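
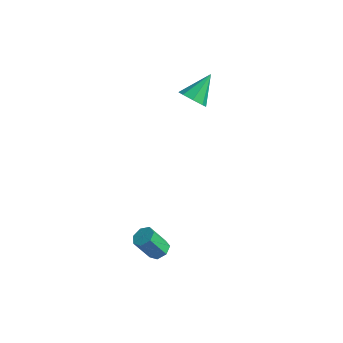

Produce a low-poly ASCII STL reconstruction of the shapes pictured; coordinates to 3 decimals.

solid 
facet normal 0.412 0.332 -0.849
outer loop
vertex 2.535 -2.115 -1.997
vertex 2.14 -2.395 -2.298
vertex 2.122 -1.861 -2.098
endloop
endfacet
facet normal 0.368 0.792 0.487
outer loop
vertex 2.535 -2.115 -1.997
vertex 2.122 -1.861 -2.098
vertex 1.976 -2.565 -0.842
endloop
endfacet
facet normal 0.368 0.792 0.487
outer loop
vertex 1.976 -2.565 -0.842
vertex 2.122 -1.861 -2.098
vertex 1.563 -2.311 -0.943
endloop
endfacet
facet normal -0.411 -0.330 0.850
outer loop
vertex 1.976 -2.565 -0.842
vertex 1.563 -2.311 -0.943
vertex 1.58 -2.845 -1.142
endloop
endfacet
facet normal 0.410 0.332 -0.849
outer loop
vertex 2.122 -1.861 -2.098
vertex 2.14 -2.395 -2.298
vertex 1.723 -2.01 -2.349
endloop
endfacet
facet normal -0.424 0.894 0.143
outer loop
vertex 2.122 -1.861 -2.098
vertex 1.723 -2.01 -2.349
vertex 1.563 -2.311 -0.943
endloop
endfacet
facet normal -0.424 0.894 0.143
outer loop
vertex 1.563 -2.311 -0.943
vertex 1.723 -2.01 -2.349
vertex 1.164 -2.46 -1.194
endloop
endfacet
facet normal -0.411 -0.330 0.850
outer loop
vertex 1.563 -2.311 -0.943
vertex 1.164 -2.46 -1.194
vertex 1.58 -2.845 -1.142
endloop
endfacet
facet normal 0.411 0.332 -0.849
outer loop
vertex 1.723 -2.01 -2.349
vertex 2.14 -2.395 -2.298
vertex 1.637 -2.448 -2.562
endloop
endfacet
facet normal -0.895 0.325 -0.307
outer loop
vertex 1.723 -2.01 -2.349
vertex 1.637 -2.448 -2.562
vertex 1.164 -2.46 -1.194
endloop
endfacet
facet normal -0.895 0.324 -0.307
outer loop
vertex 1.164 -2.46 -1.194
vertex 1.637 -2.448 -2.562
vertex 1.078 -2.898 -1.406
endloop
endfacet
facet normal -0.412 -0.330 0.849
outer loop
vertex 1.164 -2.46 -1.194
vertex 1.078 -2.898 -1.406
vertex 1.58 -2.845 -1.142
endloop
endfacet
facet normal 0.411 0.330 -0.850
outer loop
vertex 1.637 -2.448 -2.562
vertex 2.14 -2.395 -2.298
vertex 1.93 -2.847 -2.575
endloop
endfacet
facet normal -0.693 -0.492 -0.527
outer loop
vertex 1.637 -2.448 -2.562
vertex 1.93 -2.847 -2.575
vertex 1.078 -2.898 -1.406
endloop
endfacet
facet normal -0.694 -0.491 -0.527
outer loop
vertex 1.078 -2.898 -1.406
vertex 1.93 -2.847 -2.575
vertex 1.371 -3.297 -1.42
endloop
endfacet
facet normal -0.411 -0.332 0.849
outer loop
vertex 1.078 -2.898 -1.406
vertex 1.371 -3.297 -1.42
vertex 1.58 -2.845 -1.142
endloop
endfacet
facet normal 0.410 0.330 -0.850
outer loop
vertex 1.93 -2.847 -2.575
vertex 2.14 -2.395 -2.298
vertex 2.381 -2.905 -2.38
endloop
endfacet
facet normal 0.031 -0.936 -0.350
outer loop
vertex 1.93 -2.847 -2.575
vertex 2.381 -2.905 -2.38
vertex 1.371 -3.297 -1.42
endloop
endfacet
facet normal 0.031 -0.936 -0.349
outer loop
vertex 1.371 -3.297 -1.42
vertex 2.381 -2.905 -2.38
vertex 1.822 -3.355 -1.224
endloop
endfacet
facet normal -0.412 -0.332 0.849
outer loop
vertex 1.371 -3.297 -1.42
vertex 1.822 -3.355 -1.224
vertex 1.58 -2.845 -1.142
endloop
endfacet
facet normal 0.412 0.331 -0.849
outer loop
vertex 2.381 -2.905 -2.38
vertex 2.14 -2.395 -2.298
vertex 2.65 -2.579 -2.122
endloop
endfacet
facet normal 0.732 -0.676 0.091
outer loop
vertex 2.381 -2.905 -2.38
vertex 2.65 -2.579 -2.122
vertex 1.822 -3.355 -1.224
endloop
endfacet
facet normal 0.732 -0.675 0.091
outer loop
vertex 1.822 -3.355 -1.224
vertex 2.65 -2.579 -2.122
vertex 2.091 -3.029 -0.967
endloop
endfacet
facet normal -0.410 -0.331 0.850
outer loop
vertex 1.822 -3.355 -1.224
vertex 2.091 -3.029 -0.967
vertex 1.58 -2.845 -1.142
endloop
endfacet
facet normal 0.412 0.331 -0.849
outer loop
vertex 2.65 -2.579 -2.122
vertex 2.14 -2.395 -2.298
vertex 2.535 -2.115 -1.997
endloop
endfacet
facet normal 0.881 0.094 0.463
outer loop
vertex 2.65 -2.579 -2.122
vertex 2.535 -2.115 -1.997
vertex 2.091 -3.029 -0.967
endloop
endfacet
facet normal 0.881 0.094 0.463
outer loop
vertex 2.091 -3.029 -0.967
vertex 2.535 -2.115 -1.997
vertex 1.976 -2.565 -0.842
endloop
endfacet
facet normal -0.410 -0.331 0.850
outer loop
vertex 2.091 -3.029 -0.967
vertex 1.976 -2.565 -0.842
vertex 1.58 -2.845 -1.142
endloop
endfacet
facet normal -0.112 -0.782 -0.613
outer loop
vertex 0.64 2.531 3.958
vertex 0.319 2.971 3.456
vertex 1.014 2.759 3.599
endloop
endfacet
facet normal 0.727 -0.133 0.673
outer loop
vertex 0.64 2.531 3.958
vertex 1.014 2.759 3.599
vertex 0.501 4.229 4.444
endloop
endfacet
facet normal -0.112 -0.782 -0.613
outer loop
vertex 1.014 2.759 3.599
vertex 0.319 2.971 3.456
vertex 0.981 3.111 3.156
endloop
endfacet
facet normal 0.957 0.257 0.133
outer loop
vertex 1.014 2.759 3.599
vertex 0.981 3.111 3.156
vertex 0.501 4.229 4.444
endloop
endfacet
facet normal -0.113 -0.782 -0.613
outer loop
vertex 0.981 3.111 3.156
vertex 0.319 2.971 3.456
vertex 0.561 3.381 2.889
endloop
endfacet
facet normal 0.653 0.676 -0.343
outer loop
vertex 0.981 3.111 3.156
vertex 0.561 3.381 2.889
vertex 0.501 4.229 4.444
endloop
endfacet
facet normal -0.112 -0.782 -0.613
outer loop
vertex 0.561 3.381 2.889
vertex 0.319 2.971 3.456
vertex -0.001 3.41 2.955
endloop
endfacet
facet normal -0.011 0.878 -0.479
outer loop
vertex 0.561 3.381 2.889
vertex -0.001 3.41 2.955
vertex 0.501 4.229 4.444
endloop
endfacet
facet normal -0.112 -0.782 -0.613
outer loop
vertex -0.001 3.41 2.955
vertex 0.319 2.971 3.456
vertex -0.375 3.182 3.314
endloop
endfacet
facet normal -0.639 0.744 -0.194
outer loop
vertex -0.001 3.41 2.955
vertex -0.375 3.182 3.314
vertex 0.501 4.229 4.444
endloop
endfacet
facet normal -0.112 -0.782 -0.613
outer loop
vertex -0.375 3.182 3.314
vertex 0.319 2.971 3.456
vertex -0.342 2.831 3.756
endloop
endfacet
facet normal -0.869 0.354 0.346
outer loop
vertex -0.375 3.182 3.314
vertex -0.342 2.831 3.756
vertex 0.501 4.229 4.444
endloop
endfacet
facet normal -0.113 -0.782 -0.613
outer loop
vertex -0.342 2.831 3.756
vertex 0.319 2.971 3.456
vertex 0.078 2.561 4.023
endloop
endfacet
facet normal -0.565 -0.065 0.823
outer loop
vertex -0.342 2.831 3.756
vertex 0.078 2.561 4.023
vertex 0.501 4.229 4.444
endloop
endfacet
facet normal -0.113 -0.782 -0.613
outer loop
vertex 0.078 2.561 4.023
vertex 0.319 2.971 3.456
vertex 0.64 2.531 3.958
endloop
endfacet
facet normal 0.097 -0.267 0.959
outer loop
vertex 0.078 2.561 4.023
vertex 0.64 2.531 3.958
vertex 0.501 4.229 4.444
endloop
endfacet

endsolid


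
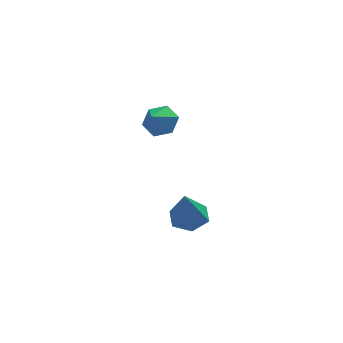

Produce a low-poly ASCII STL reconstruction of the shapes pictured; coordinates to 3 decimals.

solid 
facet normal 0.154 0.315 -0.937
outer loop
vertex 1.9 -1.972 -4.768
vertex 1.073 -1.448 -4.728
vertex 1.922 -1.045 -4.453
endloop
endfacet
facet normal 0.859 -0.183 0.478
outer loop
vertex 1.9 -1.972 -4.768
vertex 1.922 -1.045 -4.453
vertex 0.747 -2.112 -2.752
endloop
endfacet
facet normal 0.154 0.315 -0.936
outer loop
vertex 1.922 -1.045 -4.453
vertex 1.073 -1.448 -4.728
vertex 1.095 -0.52 -4.412
endloop
endfacet
facet normal 0.420 0.609 0.672
outer loop
vertex 1.922 -1.045 -4.453
vertex 1.095 -0.52 -4.412
vertex 0.747 -2.112 -2.752
endloop
endfacet
facet normal 0.155 0.315 -0.936
outer loop
vertex 1.095 -0.52 -4.412
vertex 1.073 -1.448 -4.728
vertex 0.246 -0.923 -4.688
endloop
endfacet
facet normal -0.498 0.676 0.544
outer loop
vertex 1.095 -0.52 -4.412
vertex 0.246 -0.923 -4.688
vertex 0.747 -2.112 -2.752
endloop
endfacet
facet normal 0.154 0.314 -0.937
outer loop
vertex 0.246 -0.923 -4.688
vertex 1.073 -1.448 -4.728
vertex 0.223 -1.851 -5.003
endloop
endfacet
facet normal -0.974 -0.051 0.221
outer loop
vertex 0.246 -0.923 -4.688
vertex 0.223 -1.851 -5.003
vertex 0.747 -2.112 -2.752
endloop
endfacet
facet normal 0.153 0.315 -0.936
outer loop
vertex 0.223 -1.851 -5.003
vertex 1.073 -1.448 -4.728
vertex 1.05 -2.375 -5.044
endloop
endfacet
facet normal -0.534 -0.845 0.026
outer loop
vertex 0.223 -1.851 -5.003
vertex 1.05 -2.375 -5.044
vertex 0.747 -2.112 -2.752
endloop
endfacet
facet normal 0.155 0.315 -0.936
outer loop
vertex 1.05 -2.375 -5.044
vertex 1.073 -1.448 -4.728
vertex 1.9 -1.972 -4.768
endloop
endfacet
facet normal 0.382 -0.911 0.155
outer loop
vertex 1.05 -2.375 -5.044
vertex 1.9 -1.972 -4.768
vertex 0.747 -2.112 -2.752
endloop
endfacet
facet normal 0.450 0.571 -0.686
outer loop
vertex 0.196 -0.597 2.339
vertex -0.18 -1.078 1.692
vertex -0.598 -0.362 2.014
endloop
endfacet
facet normal -0.272 0.331 0.904
outer loop
vertex 0.196 -0.597 2.339
vertex -0.598 -0.362 2.014
vertex -0.7 -1.742 2.488
endloop
endfacet
facet normal 0.449 0.571 -0.687
outer loop
vertex -0.598 -0.362 2.014
vertex -0.18 -1.078 1.692
vertex -0.974 -0.844 1.367
endloop
endfacet
facet normal -0.904 0.197 0.379
outer loop
vertex -0.598 -0.362 2.014
vertex -0.974 -0.844 1.367
vertex -0.7 -1.742 2.488
endloop
endfacet
facet normal 0.449 0.571 -0.687
outer loop
vertex -0.974 -0.844 1.367
vertex -0.18 -1.078 1.692
vertex -0.556 -1.56 1.045
endloop
endfacet
facet normal -0.881 -0.450 -0.145
outer loop
vertex -0.974 -0.844 1.367
vertex -0.556 -1.56 1.045
vertex -0.7 -1.742 2.488
endloop
endfacet
facet normal 0.448 0.572 -0.687
outer loop
vertex -0.556 -1.56 1.045
vertex -0.18 -1.078 1.692
vertex 0.239 -1.794 1.369
endloop
endfacet
facet normal -0.225 -0.964 -0.144
outer loop
vertex -0.556 -1.56 1.045
vertex 0.239 -1.794 1.369
vertex -0.7 -1.742 2.488
endloop
endfacet
facet normal 0.449 0.572 -0.686
outer loop
vertex 0.239 -1.794 1.369
vertex -0.18 -1.078 1.692
vertex 0.615 -1.313 2.016
endloop
endfacet
facet normal 0.407 -0.830 0.380
outer loop
vertex 0.239 -1.794 1.369
vertex 0.615 -1.313 2.016
vertex -0.7 -1.742 2.488
endloop
endfacet
facet normal 0.449 0.572 -0.686
outer loop
vertex 0.615 -1.313 2.016
vertex -0.18 -1.078 1.692
vertex 0.196 -0.597 2.339
endloop
endfacet
facet normal 0.385 -0.183 0.905
outer loop
vertex 0.615 -1.313 2.016
vertex 0.196 -0.597 2.339
vertex -0.7 -1.742 2.488
endloop
endfacet

endsolid


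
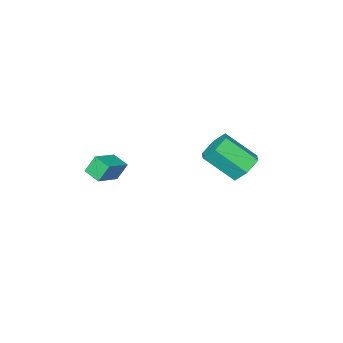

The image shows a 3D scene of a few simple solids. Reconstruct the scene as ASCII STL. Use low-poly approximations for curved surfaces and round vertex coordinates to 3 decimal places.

solid 
facet normal -0.892 -0.167 -0.421
outer loop
vertex 1.766 -3.328 3.123
vertex 1.715 -2.358 2.847
vertex 2.261 -3.573 2.172
endloop
endfacet
facet normal 0.051 -0.960 0.274
outer loop
vertex 3.705 -3.302 2.853
vertex 1.766 -3.328 3.123
vertex 2.261 -3.573 2.172
endloop
endfacet
facet normal -0.892 -0.167 -0.420
outer loop
vertex 2.261 -3.573 2.172
vertex 1.715 -2.358 2.847
vertex 2.209 -2.602 1.896
endloop
endfacet
facet normal 0.450 -0.222 -0.865
outer loop
vertex 2.209 -2.602 1.896
vertex 3.705 -3.302 2.853
vertex 2.261 -3.573 2.172
endloop
endfacet
facet normal -0.450 0.222 0.865
outer loop
vertex 1.766 -3.328 3.123
vertex 3.159 -2.087 3.528
vertex 1.715 -2.358 2.847
endloop
endfacet
facet normal 0.051 -0.961 0.273
outer loop
vertex 3.211 -3.058 3.804
vertex 1.766 -3.328 3.123
vertex 3.705 -3.302 2.853
endloop
endfacet
facet normal -0.449 0.222 0.865
outer loop
vertex 3.211 -3.058 3.804
vertex 3.159 -2.087 3.528
vertex 1.766 -3.328 3.123
endloop
endfacet
facet normal -0.051 0.961 -0.273
outer loop
vertex 1.715 -2.358 2.847
vertex 3.159 -2.087 3.528
vertex 2.209 -2.602 1.896
endloop
endfacet
facet normal 0.449 -0.223 -0.865
outer loop
vertex 3.654 -2.332 2.577
vertex 3.705 -3.302 2.853
vertex 2.209 -2.602 1.896
endloop
endfacet
facet normal -0.050 0.960 -0.274
outer loop
vertex 2.209 -2.602 1.896
vertex 3.159 -2.087 3.528
vertex 3.654 -2.332 2.577
endloop
endfacet
facet normal 0.892 0.167 0.421
outer loop
vertex 3.654 -2.332 2.577
vertex 3.211 -3.058 3.804
vertex 3.705 -3.302 2.853
endloop
endfacet
facet normal 0.892 0.167 0.421
outer loop
vertex 3.159 -2.087 3.528
vertex 3.211 -3.058 3.804
vertex 3.654 -2.332 2.577
endloop
endfacet
facet normal -0.410 0.650 -0.640
outer loop
vertex -2.883 0.56 0.944
vertex -3.776 0.449 1.403
vertex -3.133 1.162 1.716
endloop
endfacet
facet normal 0.878 0.471 -0.083
outer loop
vertex -2.883 0.56 0.944
vertex -3.133 1.162 1.716
vertex -1.991 -0.858 2.339
endloop
endfacet
facet normal 0.878 0.471 -0.083
outer loop
vertex -1.991 -0.858 2.339
vertex -3.133 1.162 1.716
vertex -2.241 -0.256 3.111
endloop
endfacet
facet normal 0.409 -0.651 0.640
outer loop
vertex -1.991 -0.858 2.339
vertex -2.241 -0.256 3.111
vertex -2.884 -0.969 2.797
endloop
endfacet
facet normal -0.409 0.650 -0.640
outer loop
vertex -3.133 1.162 1.716
vertex -3.776 0.449 1.403
vertex -4.026 1.051 2.174
endloop
endfacet
facet normal 0.225 0.752 0.620
outer loop
vertex -3.133 1.162 1.716
vertex -4.026 1.051 2.174
vertex -2.241 -0.256 3.111
endloop
endfacet
facet normal 0.225 0.752 0.620
outer loop
vertex -2.241 -0.256 3.111
vertex -4.026 1.051 2.174
vertex -3.134 -0.367 3.569
endloop
endfacet
facet normal 0.409 -0.651 0.640
outer loop
vertex -2.241 -0.256 3.111
vertex -3.134 -0.367 3.569
vertex -2.884 -0.969 2.797
endloop
endfacet
facet normal -0.409 0.650 -0.640
outer loop
vertex -4.026 1.051 2.174
vertex -3.776 0.449 1.403
vertex -4.669 0.338 1.861
endloop
endfacet
facet normal -0.653 0.281 0.703
outer loop
vertex -4.026 1.051 2.174
vertex -4.669 0.338 1.861
vertex -3.134 -0.367 3.569
endloop
endfacet
facet normal -0.653 0.281 0.703
outer loop
vertex -3.134 -0.367 3.569
vertex -4.669 0.338 1.861
vertex -3.777 -1.08 3.256
endloop
endfacet
facet normal 0.410 -0.650 0.640
outer loop
vertex -3.134 -0.367 3.569
vertex -3.777 -1.08 3.256
vertex -2.884 -0.969 2.797
endloop
endfacet
facet normal -0.409 0.651 -0.640
outer loop
vertex -4.669 0.338 1.861
vertex -3.776 0.449 1.403
vertex -4.419 -0.264 1.089
endloop
endfacet
facet normal -0.878 -0.471 0.083
outer loop
vertex -4.669 0.338 1.861
vertex -4.419 -0.264 1.089
vertex -3.777 -1.08 3.256
endloop
endfacet
facet normal -0.878 -0.471 0.083
outer loop
vertex -3.777 -1.08 3.256
vertex -4.419 -0.264 1.089
vertex -3.527 -1.682 2.484
endloop
endfacet
facet normal 0.410 -0.650 0.640
outer loop
vertex -3.777 -1.08 3.256
vertex -3.527 -1.682 2.484
vertex -2.884 -0.969 2.797
endloop
endfacet
facet normal -0.409 0.651 -0.640
outer loop
vertex -4.419 -0.264 1.089
vertex -3.776 0.449 1.403
vertex -3.526 -0.153 0.631
endloop
endfacet
facet normal -0.225 -0.752 -0.620
outer loop
vertex -4.419 -0.264 1.089
vertex -3.526 -0.153 0.631
vertex -3.527 -1.682 2.484
endloop
endfacet
facet normal -0.225 -0.752 -0.620
outer loop
vertex -3.527 -1.682 2.484
vertex -3.526 -0.153 0.631
vertex -2.634 -1.571 2.026
endloop
endfacet
facet normal 0.409 -0.650 0.640
outer loop
vertex -3.527 -1.682 2.484
vertex -2.634 -1.571 2.026
vertex -2.884 -0.969 2.797
endloop
endfacet
facet normal -0.410 0.650 -0.640
outer loop
vertex -3.526 -0.153 0.631
vertex -3.776 0.449 1.403
vertex -2.883 0.56 0.944
endloop
endfacet
facet normal 0.653 -0.281 -0.703
outer loop
vertex -3.526 -0.153 0.631
vertex -2.883 0.56 0.944
vertex -2.634 -1.571 2.026
endloop
endfacet
facet normal 0.653 -0.281 -0.703
outer loop
vertex -2.634 -1.571 2.026
vertex -2.883 0.56 0.944
vertex -1.991 -0.858 2.339
endloop
endfacet
facet normal 0.409 -0.650 0.640
outer loop
vertex -2.634 -1.571 2.026
vertex -1.991 -0.858 2.339
vertex -2.884 -0.969 2.797
endloop
endfacet

endsolid


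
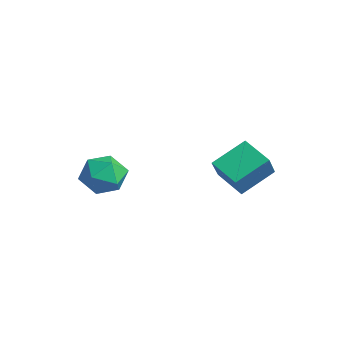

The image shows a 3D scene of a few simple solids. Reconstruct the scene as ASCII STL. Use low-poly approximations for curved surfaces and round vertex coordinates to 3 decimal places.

solid 
facet normal -0.464 0.435 -0.772
outer loop
vertex 2.216 3.333 -1.73
vertex 3.491 3.706 -2.287
vertex 2.271 1.849 -2.599
endloop
endfacet
facet normal -0.885 -0.259 0.387
outer loop
vertex 2.949 1.214 -1.473
vertex 2.216 3.333 -1.73
vertex 2.271 1.849 -2.599
endloop
endfacet
facet normal -0.465 0.435 -0.771
outer loop
vertex 2.271 1.849 -2.599
vertex 3.491 3.706 -2.287
vertex 3.545 2.222 -3.156
endloop
endfacet
facet normal 0.032 -0.862 -0.505
outer loop
vertex 3.545 2.222 -3.156
vertex 2.949 1.214 -1.473
vertex 2.271 1.849 -2.599
endloop
endfacet
facet normal -0.032 0.862 0.505
outer loop
vertex 2.216 3.333 -1.73
vertex 4.169 3.071 -1.161
vertex 3.491 3.706 -2.287
endloop
endfacet
facet normal -0.885 -0.259 0.387
outer loop
vertex 2.895 2.698 -0.604
vertex 2.216 3.333 -1.73
vertex 2.949 1.214 -1.473
endloop
endfacet
facet normal -0.032 0.862 0.505
outer loop
vertex 2.895 2.698 -0.604
vertex 4.169 3.071 -1.161
vertex 2.216 3.333 -1.73
endloop
endfacet
facet normal 0.885 0.259 -0.387
outer loop
vertex 3.491 3.706 -2.287
vertex 4.169 3.071 -1.161
vertex 3.545 2.222 -3.156
endloop
endfacet
facet normal 0.032 -0.862 -0.505
outer loop
vertex 4.224 1.587 -2.03
vertex 2.949 1.214 -1.473
vertex 3.545 2.222 -3.156
endloop
endfacet
facet normal 0.885 0.260 -0.387
outer loop
vertex 3.545 2.222 -3.156
vertex 4.169 3.071 -1.161
vertex 4.224 1.587 -2.03
endloop
endfacet
facet normal 0.464 -0.435 0.772
outer loop
vertex 4.224 1.587 -2.03
vertex 2.895 2.698 -0.604
vertex 2.949 1.214 -1.473
endloop
endfacet
facet normal 0.465 -0.435 0.772
outer loop
vertex 4.169 3.071 -1.161
vertex 2.895 2.698 -0.604
vertex 4.224 1.587 -2.03
endloop
endfacet
facet normal -0.135 0.064 0.989
outer loop
vertex -0.801 -1.387 -2.252
vertex -0.645 -2.444 -2.162
vertex 0.187 -1.771 -2.092
endloop
endfacet
facet normal 0.142 0.669 0.729
outer loop
vertex -0.801 -1.387 -2.252
vertex 0.187 -1.771 -2.092
vertex 0.029 -0.975 -2.792
endloop
endfacet
facet normal -0.305 0.923 0.235
outer loop
vertex -0.801 -1.387 -2.252
vertex 0.029 -0.975 -2.792
vertex -0.901 -1.155 -3.295
endloop
endfacet
facet normal -0.859 0.475 0.188
outer loop
vertex -0.801 -1.387 -2.252
vertex -0.901 -1.155 -3.295
vertex -1.318 -2.063 -2.905
endloop
endfacet
facet normal -0.754 -0.056 0.654
outer loop
vertex -0.801 -1.387 -2.252
vertex -1.318 -2.063 -2.905
vertex -0.645 -2.444 -2.162
endloop
endfacet
facet normal 0.758 0.509 0.408
outer loop
vertex 0.029 -0.975 -2.792
vertex 0.187 -1.771 -2.092
vertex 0.698 -1.777 -3.035
endloop
endfacet
facet normal 0.310 -0.469 0.827
outer loop
vertex 0.187 -1.771 -2.092
vertex -0.645 -2.444 -2.162
vertex 0.281 -2.685 -2.645
endloop
endfacet
facet normal -0.691 -0.663 0.286
outer loop
vertex -0.645 -2.444 -2.162
vertex -1.318 -2.063 -2.905
vertex -0.649 -2.865 -3.148
endloop
endfacet
facet normal -0.862 0.195 -0.468
outer loop
vertex -1.318 -2.063 -2.905
vertex -0.901 -1.155 -3.295
vertex -0.807 -2.069 -3.848
endloop
endfacet
facet normal 0.034 0.919 -0.393
outer loop
vertex -0.901 -1.155 -3.295
vertex 0.029 -0.975 -2.792
vertex 0.025 -1.396 -3.778
endloop
endfacet
facet normal 0.859 -0.475 -0.188
outer loop
vertex 0.181 -2.453 -3.688
vertex 0.698 -1.777 -3.035
vertex 0.281 -2.685 -2.645
endloop
endfacet
facet normal 0.305 -0.923 -0.235
outer loop
vertex 0.181 -2.453 -3.688
vertex 0.281 -2.685 -2.645
vertex -0.649 -2.865 -3.148
endloop
endfacet
facet normal -0.142 -0.669 -0.729
outer loop
vertex 0.181 -2.453 -3.688
vertex -0.649 -2.865 -3.148
vertex -0.807 -2.069 -3.848
endloop
endfacet
facet normal 0.135 -0.064 -0.989
outer loop
vertex 0.181 -2.453 -3.688
vertex -0.807 -2.069 -3.848
vertex 0.025 -1.396 -3.778
endloop
endfacet
facet normal 0.754 0.056 -0.654
outer loop
vertex 0.181 -2.453 -3.688
vertex 0.025 -1.396 -3.778
vertex 0.698 -1.777 -3.035
endloop
endfacet
facet normal 0.862 -0.195 0.468
outer loop
vertex 0.281 -2.685 -2.645
vertex 0.698 -1.777 -3.035
vertex 0.187 -1.771 -2.092
endloop
endfacet
facet normal -0.034 -0.919 0.393
outer loop
vertex -0.649 -2.865 -3.148
vertex 0.281 -2.685 -2.645
vertex -0.645 -2.444 -2.162
endloop
endfacet
facet normal -0.758 -0.509 -0.408
outer loop
vertex -0.807 -2.069 -3.848
vertex -0.649 -2.865 -3.148
vertex -1.318 -2.063 -2.905
endloop
endfacet
facet normal -0.310 0.469 -0.827
outer loop
vertex 0.025 -1.396 -3.778
vertex -0.807 -2.069 -3.848
vertex -0.901 -1.155 -3.295
endloop
endfacet
facet normal 0.691 0.663 -0.286
outer loop
vertex 0.698 -1.777 -3.035
vertex 0.025 -1.396 -3.778
vertex 0.029 -0.975 -2.792
endloop
endfacet

endsolid


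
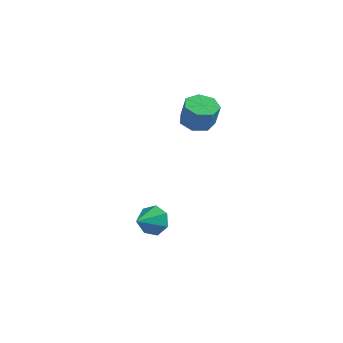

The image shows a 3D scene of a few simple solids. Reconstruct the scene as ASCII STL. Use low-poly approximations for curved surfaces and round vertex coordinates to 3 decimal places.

solid 
facet normal -0.310 0.160 -0.937
outer loop
vertex 0.128 2.856 2.178
vertex -0.828 3.193 2.552
vertex 0.062 3.774 2.357
endloop
endfacet
facet normal 0.948 0.125 -0.293
outer loop
vertex 0.128 2.856 2.178
vertex 0.062 3.774 2.357
vertex 0.643 2.59 3.733
endloop
endfacet
facet normal 0.948 0.125 -0.293
outer loop
vertex 0.643 2.59 3.733
vertex 0.062 3.774 2.357
vertex 0.577 3.508 3.912
endloop
endfacet
facet normal 0.311 -0.160 0.937
outer loop
vertex 0.643 2.59 3.733
vertex 0.577 3.508 3.912
vertex -0.312 2.927 4.108
endloop
endfacet
facet normal -0.310 0.161 -0.937
outer loop
vertex 0.062 3.774 2.357
vertex -0.828 3.193 2.552
vertex -0.674 4.254 2.683
endloop
endfacet
facet normal 0.536 0.844 -0.033
outer loop
vertex 0.062 3.774 2.357
vertex -0.674 4.254 2.683
vertex 0.577 3.508 3.912
endloop
endfacet
facet normal 0.536 0.844 -0.033
outer loop
vertex 0.577 3.508 3.912
vertex -0.674 4.254 2.683
vertex -0.159 3.988 4.238
endloop
endfacet
facet normal 0.311 -0.160 0.937
outer loop
vertex 0.577 3.508 3.912
vertex -0.159 3.988 4.238
vertex -0.312 2.927 4.108
endloop
endfacet
facet normal -0.311 0.161 -0.937
outer loop
vertex -0.674 4.254 2.683
vertex -0.828 3.193 2.552
vertex -1.526 3.935 2.911
endloop
endfacet
facet normal -0.280 0.927 0.251
outer loop
vertex -0.674 4.254 2.683
vertex -1.526 3.935 2.911
vertex -0.159 3.988 4.238
endloop
endfacet
facet normal -0.280 0.927 0.251
outer loop
vertex -0.159 3.988 4.238
vertex -1.526 3.935 2.911
vertex -1.01 3.669 4.466
endloop
endfacet
facet normal 0.311 -0.160 0.937
outer loop
vertex -0.159 3.988 4.238
vertex -1.01 3.669 4.466
vertex -0.312 2.927 4.108
endloop
endfacet
facet normal -0.311 0.161 -0.937
outer loop
vertex -1.526 3.935 2.911
vertex -0.828 3.193 2.552
vertex -1.852 3.058 2.869
endloop
endfacet
facet normal -0.884 0.312 0.347
outer loop
vertex -1.526 3.935 2.911
vertex -1.852 3.058 2.869
vertex -1.01 3.669 4.466
endloop
endfacet
facet normal -0.884 0.312 0.347
outer loop
vertex -1.01 3.669 4.466
vertex -1.852 3.058 2.869
vertex -1.336 2.792 4.424
endloop
endfacet
facet normal 0.310 -0.160 0.937
outer loop
vertex -1.01 3.669 4.466
vertex -1.336 2.792 4.424
vertex -0.312 2.927 4.108
endloop
endfacet
facet normal -0.311 0.161 -0.937
outer loop
vertex -1.852 3.058 2.869
vertex -0.828 3.193 2.552
vertex -1.407 2.282 2.588
endloop
endfacet
facet normal -0.823 -0.538 0.181
outer loop
vertex -1.852 3.058 2.869
vertex -1.407 2.282 2.588
vertex -1.336 2.792 4.424
endloop
endfacet
facet normal -0.823 -0.538 0.181
outer loop
vertex -1.336 2.792 4.424
vertex -1.407 2.282 2.588
vertex -0.891 2.016 4.144
endloop
endfacet
facet normal 0.310 -0.160 0.937
outer loop
vertex -1.336 2.792 4.424
vertex -0.891 2.016 4.144
vertex -0.312 2.927 4.108
endloop
endfacet
facet normal -0.310 0.160 -0.937
outer loop
vertex -1.407 2.282 2.588
vertex -0.828 3.193 2.552
vertex -0.526 2.192 2.281
endloop
endfacet
facet normal -0.142 -0.982 -0.121
outer loop
vertex -1.407 2.282 2.588
vertex -0.526 2.192 2.281
vertex -0.891 2.016 4.144
endloop
endfacet
facet normal -0.143 -0.982 -0.121
outer loop
vertex -0.891 2.016 4.144
vertex -0.526 2.192 2.281
vertex -0.01 1.926 3.836
endloop
endfacet
facet normal 0.311 -0.161 0.937
outer loop
vertex -0.891 2.016 4.144
vertex -0.01 1.926 3.836
vertex -0.312 2.927 4.108
endloop
endfacet
facet normal -0.310 0.160 -0.937
outer loop
vertex -0.526 2.192 2.281
vertex -0.828 3.193 2.552
vertex 0.128 2.856 2.178
endloop
endfacet
facet normal 0.646 -0.688 -0.332
outer loop
vertex -0.526 2.192 2.281
vertex 0.128 2.856 2.178
vertex -0.01 1.926 3.836
endloop
endfacet
facet normal 0.646 -0.687 -0.332
outer loop
vertex -0.01 1.926 3.836
vertex 0.128 2.856 2.178
vertex 0.643 2.59 3.733
endloop
endfacet
facet normal 0.311 -0.161 0.937
outer loop
vertex -0.01 1.926 3.836
vertex 0.643 2.59 3.733
vertex -0.312 2.927 4.108
endloop
endfacet
facet normal 0.084 0.913 -0.400
outer loop
vertex -0.86 -0.915 -5.038
vertex -1.429 -0.494 -4.196
vertex -0.342 -0.634 -4.287
endloop
endfacet
facet normal 0.677 -0.708 -0.202
outer loop
vertex -0.86 -0.915 -5.038
vertex -0.342 -0.634 -4.287
vertex -1.571 -2.026 -3.524
endloop
endfacet
facet normal 0.084 0.912 -0.400
outer loop
vertex -0.342 -0.634 -4.287
vertex -1.429 -0.494 -4.196
vertex -0.642 -0.247 -3.468
endloop
endfacet
facet normal 0.771 -0.418 0.480
outer loop
vertex -0.342 -0.634 -4.287
vertex -0.642 -0.247 -3.468
vertex -1.571 -2.026 -3.524
endloop
endfacet
facet normal 0.085 0.912 -0.401
outer loop
vertex -0.642 -0.247 -3.468
vertex -1.429 -0.494 -4.196
vertex -1.535 -0.045 -3.197
endloop
endfacet
facet normal 0.253 -0.162 0.954
outer loop
vertex -0.642 -0.247 -3.468
vertex -1.535 -0.045 -3.197
vertex -1.571 -2.026 -3.524
endloop
endfacet
facet normal 0.085 0.912 -0.401
outer loop
vertex -1.535 -0.045 -3.197
vertex -1.429 -0.494 -4.196
vertex -2.348 -0.181 -3.679
endloop
endfacet
facet normal -0.489 -0.133 0.862
outer loop
vertex -1.535 -0.045 -3.197
vertex -2.348 -0.181 -3.679
vertex -1.571 -2.026 -3.524
endloop
endfacet
facet normal 0.085 0.912 -0.400
outer loop
vertex -2.348 -0.181 -3.679
vertex -1.429 -0.494 -4.196
vertex -2.469 -0.552 -4.55
endloop
endfacet
facet normal -0.894 -0.353 0.275
outer loop
vertex -2.348 -0.181 -3.679
vertex -2.469 -0.552 -4.55
vertex -1.571 -2.026 -3.524
endloop
endfacet
facet normal 0.085 0.913 -0.400
outer loop
vertex -2.469 -0.552 -4.55
vertex -1.429 -0.494 -4.196
vertex -1.807 -0.879 -5.155
endloop
endfacet
facet normal -0.659 -0.657 -0.366
outer loop
vertex -2.469 -0.552 -4.55
vertex -1.807 -0.879 -5.155
vertex -1.571 -2.026 -3.524
endloop
endfacet
facet normal 0.084 0.913 -0.400
outer loop
vertex -1.807 -0.879 -5.155
vertex -1.429 -0.494 -4.196
vertex -0.86 -0.915 -5.038
endloop
endfacet
facet normal 0.041 -0.815 -0.579
outer loop
vertex -1.807 -0.879 -5.155
vertex -0.86 -0.915 -5.038
vertex -1.571 -2.026 -3.524
endloop
endfacet

endsolid


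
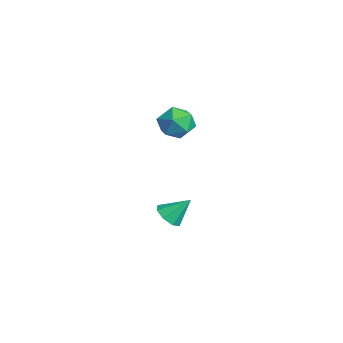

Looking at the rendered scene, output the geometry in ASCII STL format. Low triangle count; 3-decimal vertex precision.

solid 
facet normal -0.948 0.318 0.004
outer loop
vertex -3.043 2.887 2.609
vertex -3.273 2.192 3.435
vertex -2.928 3.217 3.657
endloop
endfacet
facet normal -0.507 0.837 -0.208
outer loop
vertex -3.043 2.887 2.609
vertex -2.928 3.217 3.657
vertex -2.167 3.491 2.905
endloop
endfacet
facet normal -0.153 0.604 -0.782
outer loop
vertex -3.043 2.887 2.609
vertex -2.167 3.491 2.905
vertex -2.042 2.635 2.219
endloop
endfacet
facet normal -0.375 -0.059 -0.925
outer loop
vertex -3.043 2.887 2.609
vertex -2.042 2.635 2.219
vertex -2.725 1.832 2.547
endloop
endfacet
facet normal -0.867 -0.235 -0.439
outer loop
vertex -3.043 2.887 2.609
vertex -2.725 1.832 2.547
vertex -3.273 2.192 3.435
endloop
endfacet
facet normal -0.032 0.949 0.314
outer loop
vertex -2.167 3.491 2.905
vertex -2.928 3.217 3.657
vertex -1.855 3.168 3.913
endloop
endfacet
facet normal -0.746 0.109 0.657
outer loop
vertex -2.928 3.217 3.657
vertex -3.273 2.192 3.435
vertex -2.538 2.365 4.241
endloop
endfacet
facet normal -0.615 -0.786 -0.061
outer loop
vertex -3.273 2.192 3.435
vertex -2.725 1.832 2.547
vertex -2.413 1.509 3.555
endloop
endfacet
facet normal 0.179 -0.499 -0.848
outer loop
vertex -2.725 1.832 2.547
vertex -2.042 2.635 2.219
vertex -1.652 1.783 2.803
endloop
endfacet
facet normal 0.541 0.573 -0.616
outer loop
vertex -2.042 2.635 2.219
vertex -2.167 3.491 2.905
vertex -1.307 2.808 3.025
endloop
endfacet
facet normal 0.375 0.059 0.925
outer loop
vertex -1.537 2.113 3.851
vertex -1.855 3.168 3.913
vertex -2.538 2.365 4.241
endloop
endfacet
facet normal 0.153 -0.604 0.782
outer loop
vertex -1.537 2.113 3.851
vertex -2.538 2.365 4.241
vertex -2.413 1.509 3.555
endloop
endfacet
facet normal 0.507 -0.837 0.208
outer loop
vertex -1.537 2.113 3.851
vertex -2.413 1.509 3.555
vertex -1.652 1.783 2.803
endloop
endfacet
facet normal 0.948 -0.318 -0.004
outer loop
vertex -1.537 2.113 3.851
vertex -1.652 1.783 2.803
vertex -1.307 2.808 3.025
endloop
endfacet
facet normal 0.867 0.235 0.439
outer loop
vertex -1.537 2.113 3.851
vertex -1.307 2.808 3.025
vertex -1.855 3.168 3.913
endloop
endfacet
facet normal -0.179 0.499 0.848
outer loop
vertex -2.538 2.365 4.241
vertex -1.855 3.168 3.913
vertex -2.928 3.217 3.657
endloop
endfacet
facet normal -0.541 -0.573 0.616
outer loop
vertex -2.413 1.509 3.555
vertex -2.538 2.365 4.241
vertex -3.273 2.192 3.435
endloop
endfacet
facet normal 0.032 -0.949 -0.314
outer loop
vertex -1.652 1.783 2.803
vertex -2.413 1.509 3.555
vertex -2.725 1.832 2.547
endloop
endfacet
facet normal 0.746 -0.109 -0.657
outer loop
vertex -1.307 2.808 3.025
vertex -1.652 1.783 2.803
vertex -2.042 2.635 2.219
endloop
endfacet
facet normal 0.615 0.786 0.061
outer loop
vertex -1.855 3.168 3.913
vertex -1.307 2.808 3.025
vertex -2.167 3.491 2.905
endloop
endfacet
facet normal -0.171 -0.679 -0.714
outer loop
vertex -1.648 2.119 -3.802
vertex -2.498 2.141 -3.619
vertex -1.974 2.577 -4.159
endloop
endfacet
facet normal 0.842 0.533 -0.085
outer loop
vertex -1.648 2.119 -3.802
vertex -1.974 2.577 -4.159
vertex -2.222 3.239 -2.461
endloop
endfacet
facet normal -0.171 -0.679 -0.714
outer loop
vertex -1.974 2.577 -4.159
vertex -2.498 2.141 -3.619
vertex -2.607 2.779 -4.199
endloop
endfacet
facet normal 0.307 0.901 -0.306
outer loop
vertex -1.974 2.577 -4.159
vertex -2.607 2.779 -4.199
vertex -2.222 3.239 -2.461
endloop
endfacet
facet normal -0.170 -0.679 -0.715
outer loop
vertex -2.607 2.779 -4.199
vertex -2.498 2.141 -3.619
vertex -3.177 2.607 -3.9
endloop
endfacet
facet normal -0.362 0.918 -0.163
outer loop
vertex -2.607 2.779 -4.199
vertex -3.177 2.607 -3.9
vertex -2.222 3.239 -2.461
endloop
endfacet
facet normal -0.170 -0.679 -0.714
outer loop
vertex -3.177 2.607 -3.9
vertex -2.498 2.141 -3.619
vertex -3.349 2.162 -3.436
endloop
endfacet
facet normal -0.776 0.574 0.263
outer loop
vertex -3.177 2.607 -3.9
vertex -3.349 2.162 -3.436
vertex -2.222 3.239 -2.461
endloop
endfacet
facet normal -0.170 -0.678 -0.715
outer loop
vertex -3.349 2.162 -3.436
vertex -2.498 2.141 -3.619
vertex -3.023 1.704 -3.079
endloop
endfacet
facet normal -0.690 0.070 0.720
outer loop
vertex -3.349 2.162 -3.436
vertex -3.023 1.704 -3.079
vertex -2.222 3.239 -2.461
endloop
endfacet
facet normal -0.170 -0.679 -0.715
outer loop
vertex -3.023 1.704 -3.079
vertex -2.498 2.141 -3.619
vertex -2.389 1.502 -3.038
endloop
endfacet
facet normal -0.156 -0.298 0.942
outer loop
vertex -3.023 1.704 -3.079
vertex -2.389 1.502 -3.038
vertex -2.222 3.239 -2.461
endloop
endfacet
facet normal -0.171 -0.679 -0.714
outer loop
vertex -2.389 1.502 -3.038
vertex -2.498 2.141 -3.619
vertex -1.82 1.674 -3.338
endloop
endfacet
facet normal 0.515 -0.314 0.797
outer loop
vertex -2.389 1.502 -3.038
vertex -1.82 1.674 -3.338
vertex -2.222 3.239 -2.461
endloop
endfacet
facet normal -0.171 -0.679 -0.714
outer loop
vertex -1.82 1.674 -3.338
vertex -2.498 2.141 -3.619
vertex -1.648 2.119 -3.802
endloop
endfacet
facet normal 0.928 0.030 0.372
outer loop
vertex -1.82 1.674 -3.338
vertex -1.648 2.119 -3.802
vertex -2.222 3.239 -2.461
endloop
endfacet

endsolid


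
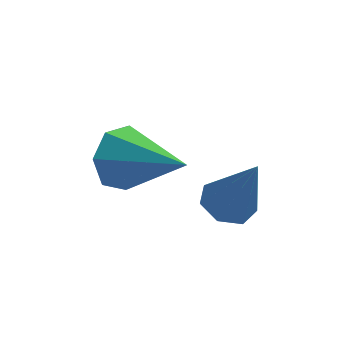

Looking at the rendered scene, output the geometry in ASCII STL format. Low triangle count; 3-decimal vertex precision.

solid 
facet normal -0.358 0.197 -0.913
outer loop
vertex -0.956 -1.606 -0.879
vertex -1.627 -1.615 -0.618
vertex -1.175 -1.058 -0.675
endloop
endfacet
facet normal 0.935 0.349 0.066
outer loop
vertex -0.956 -1.606 -0.879
vertex -1.175 -1.058 -0.675
vertex -0.953 -1.985 1.098
endloop
endfacet
facet normal -0.358 0.197 -0.913
outer loop
vertex -1.175 -1.058 -0.675
vertex -1.627 -1.615 -0.618
vertex -1.734 -0.929 -0.428
endloop
endfacet
facet normal 0.368 0.842 0.394
outer loop
vertex -1.175 -1.058 -0.675
vertex -1.734 -0.929 -0.428
vertex -0.953 -1.985 1.098
endloop
endfacet
facet normal -0.360 0.197 -0.912
outer loop
vertex -1.734 -0.929 -0.428
vertex -1.627 -1.615 -0.618
vertex -2.212 -1.316 -0.323
endloop
endfacet
facet normal -0.387 0.654 0.650
outer loop
vertex -1.734 -0.929 -0.428
vertex -2.212 -1.316 -0.323
vertex -0.953 -1.985 1.098
endloop
endfacet
facet normal -0.359 0.198 -0.912
outer loop
vertex -2.212 -1.316 -0.323
vertex -1.627 -1.615 -0.618
vertex -2.25 -1.929 -0.441
endloop
endfacet
facet normal -0.764 -0.076 0.641
outer loop
vertex -2.212 -1.316 -0.323
vertex -2.25 -1.929 -0.441
vertex -0.953 -1.985 1.098
endloop
endfacet
facet normal -0.358 0.196 -0.913
outer loop
vertex -2.25 -1.929 -0.441
vertex -1.627 -1.615 -0.618
vertex -1.819 -2.305 -0.691
endloop
endfacet
facet normal -0.477 -0.795 0.373
outer loop
vertex -2.25 -1.929 -0.441
vertex -1.819 -2.305 -0.691
vertex -0.953 -1.985 1.098
endloop
endfacet
facet normal -0.360 0.197 -0.912
outer loop
vertex -1.819 -2.305 -0.691
vertex -1.627 -1.615 -0.618
vertex -1.243 -2.161 -0.887
endloop
endfacet
facet normal 0.258 -0.965 0.048
outer loop
vertex -1.819 -2.305 -0.691
vertex -1.243 -2.161 -0.887
vertex -0.953 -1.985 1.098
endloop
endfacet
facet normal -0.358 0.198 -0.913
outer loop
vertex -1.243 -2.161 -0.887
vertex -1.627 -1.615 -0.618
vertex -0.956 -1.606 -0.879
endloop
endfacet
facet normal 0.885 -0.457 -0.089
outer loop
vertex -1.243 -2.161 -0.887
vertex -0.956 -1.606 -0.879
vertex -0.953 -1.985 1.098
endloop
endfacet
facet normal -0.779 0.494 -0.387
outer loop
vertex -3.72 -0.069 -1.052
vertex -4.26 -0.364 -0.341
vertex -3.738 0.416 -0.397
endloop
endfacet
facet normal 0.870 0.407 -0.278
outer loop
vertex -3.72 -0.069 -1.052
vertex -3.738 0.416 -0.397
vertex -2.6 -1.416 0.481
endloop
endfacet
facet normal -0.779 0.494 -0.386
outer loop
vertex -3.738 0.416 -0.397
vertex -4.26 -0.364 -0.341
vertex -4.148 0.314 0.301
endloop
endfacet
facet normal 0.636 0.617 0.464
outer loop
vertex -3.738 0.416 -0.397
vertex -4.148 0.314 0.301
vertex -2.6 -1.416 0.481
endloop
endfacet
facet normal -0.779 0.494 -0.386
outer loop
vertex -4.148 0.314 0.301
vertex -4.26 -0.364 -0.341
vertex -4.643 -0.299 0.515
endloop
endfacet
facet normal 0.139 0.225 0.965
outer loop
vertex -4.148 0.314 0.301
vertex -4.643 -0.299 0.515
vertex -2.6 -1.416 0.481
endloop
endfacet
facet normal -0.779 0.494 -0.386
outer loop
vertex -4.643 -0.299 0.515
vertex -4.26 -0.364 -0.341
vertex -4.849 -0.96 0.084
endloop
endfacet
facet normal -0.245 -0.475 0.845
outer loop
vertex -4.643 -0.299 0.515
vertex -4.849 -0.96 0.084
vertex -2.6 -1.416 0.481
endloop
endfacet
facet normal -0.779 0.494 -0.387
outer loop
vertex -4.849 -0.96 0.084
vertex -4.26 -0.364 -0.341
vertex -4.611 -1.173 -0.667
endloop
endfacet
facet normal -0.228 -0.953 0.198
outer loop
vertex -4.849 -0.96 0.084
vertex -4.611 -1.173 -0.667
vertex -2.6 -1.416 0.481
endloop
endfacet
facet normal -0.779 0.494 -0.386
outer loop
vertex -4.611 -1.173 -0.667
vertex -4.26 -0.364 -0.341
vertex -4.109 -0.776 -1.173
endloop
endfacet
facet normal 0.178 -0.852 -0.492
outer loop
vertex -4.611 -1.173 -0.667
vertex -4.109 -0.776 -1.173
vertex -2.6 -1.416 0.481
endloop
endfacet
facet normal -0.779 0.495 -0.386
outer loop
vertex -4.109 -0.776 -1.173
vertex -4.26 -0.364 -0.341
vertex -3.72 -0.069 -1.052
endloop
endfacet
facet normal 0.667 -0.246 -0.704
outer loop
vertex -4.109 -0.776 -1.173
vertex -3.72 -0.069 -1.052
vertex -2.6 -1.416 0.481
endloop
endfacet

endsolid


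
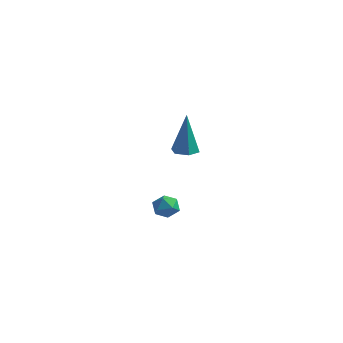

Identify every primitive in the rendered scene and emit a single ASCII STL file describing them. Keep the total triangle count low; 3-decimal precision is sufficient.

solid 
facet normal -0.008 -0.032 -0.999
outer loop
vertex -1.19 -2.569 1.17
vertex -1.769 -2.762 1.181
vertex -1.647 -2.165 1.161
endloop
endfacet
facet normal 0.644 0.733 0.220
outer loop
vertex -1.19 -2.569 1.17
vertex -1.647 -2.165 1.161
vertex -1.751 -2.698 3.239
endloop
endfacet
facet normal -0.008 -0.032 -0.999
outer loop
vertex -1.647 -2.165 1.161
vertex -1.769 -2.762 1.181
vertex -2.226 -2.358 1.172
endloop
endfacet
facet normal -0.305 0.926 0.222
outer loop
vertex -1.647 -2.165 1.161
vertex -2.226 -2.358 1.172
vertex -1.751 -2.698 3.239
endloop
endfacet
facet normal -0.008 -0.032 -0.999
outer loop
vertex -2.226 -2.358 1.172
vertex -1.769 -2.762 1.181
vertex -2.347 -2.956 1.192
endloop
endfacet
facet normal -0.947 0.200 0.251
outer loop
vertex -2.226 -2.358 1.172
vertex -2.347 -2.956 1.192
vertex -1.751 -2.698 3.239
endloop
endfacet
facet normal -0.009 -0.030 -1.000
outer loop
vertex -2.347 -2.956 1.192
vertex -1.769 -2.762 1.181
vertex -1.89 -3.36 1.2
endloop
endfacet
facet normal -0.639 -0.718 0.277
outer loop
vertex -2.347 -2.956 1.192
vertex -1.89 -3.36 1.2
vertex -1.751 -2.698 3.239
endloop
endfacet
facet normal -0.009 -0.030 -1.000
outer loop
vertex -1.89 -3.36 1.2
vertex -1.769 -2.762 1.181
vertex -1.312 -3.166 1.189
endloop
endfacet
facet normal 0.311 -0.910 0.274
outer loop
vertex -1.89 -3.36 1.2
vertex -1.312 -3.166 1.189
vertex -1.751 -2.698 3.239
endloop
endfacet
facet normal -0.009 -0.030 -1.000
outer loop
vertex -1.312 -3.166 1.189
vertex -1.769 -2.762 1.181
vertex -1.19 -2.569 1.17
endloop
endfacet
facet normal 0.951 -0.187 0.246
outer loop
vertex -1.312 -3.166 1.189
vertex -1.19 -2.569 1.17
vertex -1.751 -2.698 3.239
endloop
endfacet
facet normal 0.023 0.263 0.964
outer loop
vertex -4.025 -1.118 -2.843
vertex -3.688 -1.682 -2.697
vertex -3.352 -1.121 -2.858
endloop
endfacet
facet normal 0.016 0.838 0.545
outer loop
vertex -4.025 -1.118 -2.843
vertex -3.352 -1.121 -2.858
vertex -3.698 -0.802 -3.339
endloop
endfacet
facet normal -0.571 0.809 0.139
outer loop
vertex -4.025 -1.118 -2.843
vertex -3.698 -0.802 -3.339
vertex -4.247 -1.166 -3.476
endloop
endfacet
facet normal -0.927 0.215 0.309
outer loop
vertex -4.025 -1.118 -2.843
vertex -4.247 -1.166 -3.476
vertex -4.241 -1.709 -3.08
endloop
endfacet
facet normal -0.561 -0.123 0.819
outer loop
vertex -4.025 -1.118 -2.843
vertex -4.241 -1.709 -3.08
vertex -3.688 -1.682 -2.697
endloop
endfacet
facet normal 0.584 0.804 0.113
outer loop
vertex -3.698 -0.802 -3.339
vertex -3.352 -1.121 -2.858
vertex -3.159 -1.171 -3.5
endloop
endfacet
facet normal 0.595 -0.129 0.793
outer loop
vertex -3.352 -1.121 -2.858
vertex -3.688 -1.682 -2.697
vertex -3.153 -1.714 -3.104
endloop
endfacet
facet normal -0.349 -0.753 0.557
outer loop
vertex -3.688 -1.682 -2.697
vertex -4.241 -1.709 -3.08
vertex -3.702 -2.078 -3.241
endloop
endfacet
facet normal -0.942 -0.205 -0.267
outer loop
vertex -4.241 -1.709 -3.08
vertex -4.247 -1.166 -3.476
vertex -4.048 -1.759 -3.722
endloop
endfacet
facet normal -0.367 0.757 -0.541
outer loop
vertex -4.247 -1.166 -3.476
vertex -3.698 -0.802 -3.339
vertex -3.712 -1.198 -3.883
endloop
endfacet
facet normal 0.927 -0.215 -0.309
outer loop
vertex -3.375 -1.762 -3.737
vertex -3.159 -1.171 -3.5
vertex -3.153 -1.714 -3.104
endloop
endfacet
facet normal 0.571 -0.809 -0.139
outer loop
vertex -3.375 -1.762 -3.737
vertex -3.153 -1.714 -3.104
vertex -3.702 -2.078 -3.241
endloop
endfacet
facet normal -0.016 -0.838 -0.545
outer loop
vertex -3.375 -1.762 -3.737
vertex -3.702 -2.078 -3.241
vertex -4.048 -1.759 -3.722
endloop
endfacet
facet normal -0.023 -0.263 -0.964
outer loop
vertex -3.375 -1.762 -3.737
vertex -4.048 -1.759 -3.722
vertex -3.712 -1.198 -3.883
endloop
endfacet
facet normal 0.561 0.123 -0.819
outer loop
vertex -3.375 -1.762 -3.737
vertex -3.712 -1.198 -3.883
vertex -3.159 -1.171 -3.5
endloop
endfacet
facet normal 0.942 0.205 0.267
outer loop
vertex -3.153 -1.714 -3.104
vertex -3.159 -1.171 -3.5
vertex -3.352 -1.121 -2.858
endloop
endfacet
facet normal 0.367 -0.757 0.541
outer loop
vertex -3.702 -2.078 -3.241
vertex -3.153 -1.714 -3.104
vertex -3.688 -1.682 -2.697
endloop
endfacet
facet normal -0.584 -0.804 -0.113
outer loop
vertex -4.048 -1.759 -3.722
vertex -3.702 -2.078 -3.241
vertex -4.241 -1.709 -3.08
endloop
endfacet
facet normal -0.595 0.129 -0.793
outer loop
vertex -3.712 -1.198 -3.883
vertex -4.048 -1.759 -3.722
vertex -4.247 -1.166 -3.476
endloop
endfacet
facet normal 0.349 0.753 -0.557
outer loop
vertex -3.159 -1.171 -3.5
vertex -3.712 -1.198 -3.883
vertex -3.698 -0.802 -3.339
endloop
endfacet

endsolid


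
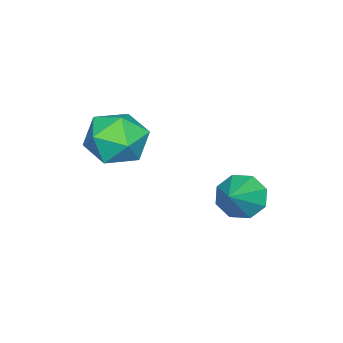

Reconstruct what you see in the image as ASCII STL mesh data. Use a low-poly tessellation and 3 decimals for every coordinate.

solid 
facet normal -0.494 0.801 -0.337
outer loop
vertex -0.866 0.525 1.021
vertex -1.917 -0.041 1.215
vertex -1.422 0.632 2.089
endloop
endfacet
facet normal 0.124 0.992 -0.035
outer loop
vertex -0.866 0.525 1.021
vertex -1.422 0.632 2.089
vertex -0.223 0.481 2.044
endloop
endfacet
facet normal 0.651 0.657 -0.381
outer loop
vertex -0.866 0.525 1.021
vertex -0.223 0.481 2.044
vertex 0.023 -0.285 1.142
endloop
endfacet
facet normal 0.359 0.260 -0.896
outer loop
vertex -0.866 0.525 1.021
vertex 0.023 -0.285 1.142
vertex -1.023 -0.608 0.629
endloop
endfacet
facet normal -0.349 0.349 -0.870
outer loop
vertex -0.866 0.525 1.021
vertex -1.023 -0.608 0.629
vertex -1.917 -0.041 1.215
endloop
endfacet
facet normal 0.120 0.760 0.639
outer loop
vertex -0.223 0.481 2.044
vertex -1.422 0.632 2.089
vertex -0.877 -0.112 2.871
endloop
endfacet
facet normal -0.880 0.451 0.151
outer loop
vertex -1.422 0.632 2.089
vertex -1.917 -0.041 1.215
vertex -1.923 -0.435 2.358
endloop
endfacet
facet normal -0.644 -0.281 -0.711
outer loop
vertex -1.917 -0.041 1.215
vertex -1.023 -0.608 0.629
vertex -1.677 -1.201 1.456
endloop
endfacet
facet normal 0.501 -0.425 -0.754
outer loop
vertex -1.023 -0.608 0.629
vertex 0.023 -0.285 1.142
vertex -0.478 -1.352 1.411
endloop
endfacet
facet normal 0.973 0.218 0.080
outer loop
vertex 0.023 -0.285 1.142
vertex -0.223 0.481 2.044
vertex 0.017 -0.679 2.285
endloop
endfacet
facet normal -0.359 -0.260 0.896
outer loop
vertex -1.034 -1.245 2.479
vertex -0.877 -0.112 2.871
vertex -1.923 -0.435 2.358
endloop
endfacet
facet normal -0.651 -0.657 0.381
outer loop
vertex -1.034 -1.245 2.479
vertex -1.923 -0.435 2.358
vertex -1.677 -1.201 1.456
endloop
endfacet
facet normal -0.124 -0.992 0.035
outer loop
vertex -1.034 -1.245 2.479
vertex -1.677 -1.201 1.456
vertex -0.478 -1.352 1.411
endloop
endfacet
facet normal 0.494 -0.801 0.337
outer loop
vertex -1.034 -1.245 2.479
vertex -0.478 -1.352 1.411
vertex 0.017 -0.679 2.285
endloop
endfacet
facet normal 0.349 -0.349 0.870
outer loop
vertex -1.034 -1.245 2.479
vertex 0.017 -0.679 2.285
vertex -0.877 -0.112 2.871
endloop
endfacet
facet normal -0.501 0.425 0.754
outer loop
vertex -1.923 -0.435 2.358
vertex -0.877 -0.112 2.871
vertex -1.422 0.632 2.089
endloop
endfacet
facet normal -0.973 -0.218 -0.080
outer loop
vertex -1.677 -1.201 1.456
vertex -1.923 -0.435 2.358
vertex -1.917 -0.041 1.215
endloop
endfacet
facet normal -0.120 -0.760 -0.639
outer loop
vertex -0.478 -1.352 1.411
vertex -1.677 -1.201 1.456
vertex -1.023 -0.608 0.629
endloop
endfacet
facet normal 0.880 -0.451 -0.151
outer loop
vertex 0.017 -0.679 2.285
vertex -0.478 -1.352 1.411
vertex 0.023 -0.285 1.142
endloop
endfacet
facet normal 0.644 0.281 0.711
outer loop
vertex -0.877 -0.112 2.871
vertex 0.017 -0.679 2.285
vertex -0.223 0.481 2.044
endloop
endfacet
facet normal -0.829 -0.112 -0.549
outer loop
vertex -3.33 2.646 -2.689
vertex -3.862 2.824 -1.922
vertex -3.478 3.354 -2.61
endloop
endfacet
facet normal 0.842 0.230 -0.489
outer loop
vertex -3.33 2.646 -2.689
vertex -3.478 3.354 -2.61
vertex -2.438 3.016 -0.978
endloop
endfacet
facet normal -0.829 -0.112 -0.549
outer loop
vertex -3.478 3.354 -2.61
vertex -3.862 2.824 -1.922
vertex -3.85 3.751 -2.129
endloop
endfacet
facet normal 0.578 0.790 -0.205
outer loop
vertex -3.478 3.354 -2.61
vertex -3.85 3.751 -2.129
vertex -2.438 3.016 -0.978
endloop
endfacet
facet normal -0.828 -0.112 -0.549
outer loop
vertex -3.85 3.751 -2.129
vertex -3.862 2.824 -1.922
vertex -4.23 3.605 -1.526
endloop
endfacet
facet normal 0.196 0.918 0.346
outer loop
vertex -3.85 3.751 -2.129
vertex -4.23 3.605 -1.526
vertex -2.438 3.016 -0.978
endloop
endfacet
facet normal -0.828 -0.111 -0.550
outer loop
vertex -4.23 3.605 -1.526
vertex -3.862 2.824 -1.922
vertex -4.395 3.001 -1.156
endloop
endfacet
facet normal -0.081 0.537 0.840
outer loop
vertex -4.23 3.605 -1.526
vertex -4.395 3.001 -1.156
vertex -2.438 3.016 -0.978
endloop
endfacet
facet normal -0.828 -0.113 -0.550
outer loop
vertex -4.395 3.001 -1.156
vertex -3.862 2.824 -1.922
vertex -4.247 2.294 -1.234
endloop
endfacet
facet normal -0.089 -0.128 0.988
outer loop
vertex -4.395 3.001 -1.156
vertex -4.247 2.294 -1.234
vertex -2.438 3.016 -0.978
endloop
endfacet
facet normal -0.828 -0.111 -0.549
outer loop
vertex -4.247 2.294 -1.234
vertex -3.862 2.824 -1.922
vertex -3.874 1.897 -1.716
endloop
endfacet
facet normal 0.175 -0.689 0.703
outer loop
vertex -4.247 2.294 -1.234
vertex -3.874 1.897 -1.716
vertex -2.438 3.016 -0.978
endloop
endfacet
facet normal -0.828 -0.111 -0.550
outer loop
vertex -3.874 1.897 -1.716
vertex -3.862 2.824 -1.922
vertex -3.494 2.043 -2.318
endloop
endfacet
facet normal 0.557 -0.816 0.154
outer loop
vertex -3.874 1.897 -1.716
vertex -3.494 2.043 -2.318
vertex -2.438 3.016 -0.978
endloop
endfacet
facet normal -0.829 -0.112 -0.549
outer loop
vertex -3.494 2.043 -2.318
vertex -3.862 2.824 -1.922
vertex -3.33 2.646 -2.689
endloop
endfacet
facet normal 0.833 -0.436 -0.340
outer loop
vertex -3.494 2.043 -2.318
vertex -3.33 2.646 -2.689
vertex -2.438 3.016 -0.978
endloop
endfacet

endsolid


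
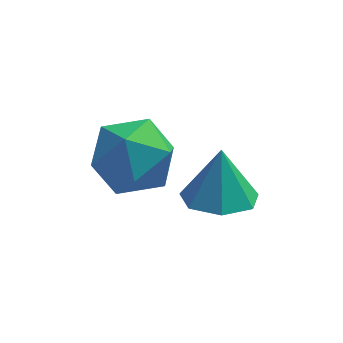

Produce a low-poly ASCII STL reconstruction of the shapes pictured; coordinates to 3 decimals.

solid 
facet normal -0.032 -0.324 -0.945
outer loop
vertex 2.967 0.77 -1.923
vertex 2.005 0.56 -1.818
vertex 2.423 1.404 -2.122
endloop
endfacet
facet normal 0.685 0.674 0.275
outer loop
vertex 2.967 0.77 -1.923
vertex 2.423 1.404 -2.122
vertex 2.055 1.06 -0.362
endloop
endfacet
facet normal -0.031 -0.325 -0.945
outer loop
vertex 2.423 1.404 -2.122
vertex 2.005 0.56 -1.818
vertex 1.565 1.402 -2.093
endloop
endfacet
facet normal 0.004 0.981 0.193
outer loop
vertex 2.423 1.404 -2.122
vertex 1.565 1.402 -2.093
vertex 2.055 1.06 -0.362
endloop
endfacet
facet normal -0.032 -0.325 -0.945
outer loop
vertex 1.565 1.402 -2.093
vertex 2.005 0.56 -1.818
vertex 1.038 0.766 -1.856
endloop
endfacet
facet normal -0.667 0.672 0.322
outer loop
vertex 1.565 1.402 -2.093
vertex 1.038 0.766 -1.856
vertex 2.055 1.06 -0.362
endloop
endfacet
facet normal -0.032 -0.325 -0.945
outer loop
vertex 1.038 0.766 -1.856
vertex 2.005 0.56 -1.818
vertex 1.24 -0.025 -1.591
endloop
endfacet
facet normal -0.825 -0.021 0.565
outer loop
vertex 1.038 0.766 -1.856
vertex 1.24 -0.025 -1.591
vertex 2.055 1.06 -0.362
endloop
endfacet
facet normal -0.032 -0.325 -0.945
outer loop
vertex 1.24 -0.025 -1.591
vertex 2.005 0.56 -1.818
vertex 2.018 -0.377 -1.496
endloop
endfacet
facet normal -0.350 -0.575 0.740
outer loop
vertex 1.24 -0.025 -1.591
vertex 2.018 -0.377 -1.496
vertex 2.055 1.06 -0.362
endloop
endfacet
facet normal -0.032 -0.325 -0.945
outer loop
vertex 2.018 -0.377 -1.496
vertex 2.005 0.56 -1.818
vertex 2.787 -0.023 -1.644
endloop
endfacet
facet normal 0.401 -0.574 0.714
outer loop
vertex 2.018 -0.377 -1.496
vertex 2.787 -0.023 -1.644
vertex 2.055 1.06 -0.362
endloop
endfacet
facet normal -0.032 -0.325 -0.945
outer loop
vertex 2.787 -0.023 -1.644
vertex 2.005 0.56 -1.818
vertex 2.967 0.77 -1.923
endloop
endfacet
facet normal 0.862 -0.017 0.507
outer loop
vertex 2.787 -0.023 -1.644
vertex 2.967 0.77 -1.923
vertex 2.055 1.06 -0.362
endloop
endfacet
facet normal -0.981 0.167 0.097
outer loop
vertex -0.983 1.042 -0.705
vertex -1.063 0.132 0.055
vertex -0.837 1.226 0.459
endloop
endfacet
facet normal -0.632 0.774 -0.043
outer loop
vertex -0.983 1.042 -0.705
vertex -0.837 1.226 0.459
vertex -0.123 1.766 -0.321
endloop
endfacet
facet normal -0.287 0.692 -0.662
outer loop
vertex -0.983 1.042 -0.705
vertex -0.123 1.766 -0.321
vertex 0.093 1.006 -1.209
endloop
endfacet
facet normal -0.423 0.034 -0.905
outer loop
vertex -0.983 1.042 -0.705
vertex 0.093 1.006 -1.209
vertex -0.488 -0.004 -0.976
endloop
endfacet
facet normal -0.852 -0.290 -0.437
outer loop
vertex -0.983 1.042 -0.705
vertex -0.488 -0.004 -0.976
vertex -1.063 0.132 0.055
endloop
endfacet
facet normal -0.146 0.871 0.469
outer loop
vertex -0.123 1.766 -0.321
vertex -0.837 1.226 0.459
vertex 0.328 1.304 0.676
endloop
endfacet
facet normal -0.711 -0.110 0.695
outer loop
vertex -0.837 1.226 0.459
vertex -1.063 0.132 0.055
vertex -0.253 0.294 0.909
endloop
endfacet
facet normal -0.501 -0.849 -0.167
outer loop
vertex -1.063 0.132 0.055
vertex -0.488 -0.004 -0.976
vertex -0.037 -0.466 0.021
endloop
endfacet
facet normal 0.194 -0.325 -0.925
outer loop
vertex -0.488 -0.004 -0.976
vertex 0.093 1.006 -1.209
vertex 0.677 0.074 -0.759
endloop
endfacet
facet normal 0.413 0.739 -0.532
outer loop
vertex 0.093 1.006 -1.209
vertex -0.123 1.766 -0.321
vertex 0.903 1.168 -0.355
endloop
endfacet
facet normal 0.423 -0.034 0.905
outer loop
vertex 0.823 0.258 0.405
vertex 0.328 1.304 0.676
vertex -0.253 0.294 0.909
endloop
endfacet
facet normal 0.287 -0.692 0.662
outer loop
vertex 0.823 0.258 0.405
vertex -0.253 0.294 0.909
vertex -0.037 -0.466 0.021
endloop
endfacet
facet normal 0.632 -0.774 0.043
outer loop
vertex 0.823 0.258 0.405
vertex -0.037 -0.466 0.021
vertex 0.677 0.074 -0.759
endloop
endfacet
facet normal 0.981 -0.167 -0.097
outer loop
vertex 0.823 0.258 0.405
vertex 0.677 0.074 -0.759
vertex 0.903 1.168 -0.355
endloop
endfacet
facet normal 0.852 0.290 0.437
outer loop
vertex 0.823 0.258 0.405
vertex 0.903 1.168 -0.355
vertex 0.328 1.304 0.676
endloop
endfacet
facet normal -0.194 0.325 0.925
outer loop
vertex -0.253 0.294 0.909
vertex 0.328 1.304 0.676
vertex -0.837 1.226 0.459
endloop
endfacet
facet normal -0.413 -0.739 0.532
outer loop
vertex -0.037 -0.466 0.021
vertex -0.253 0.294 0.909
vertex -1.063 0.132 0.055
endloop
endfacet
facet normal 0.146 -0.871 -0.469
outer loop
vertex 0.677 0.074 -0.759
vertex -0.037 -0.466 0.021
vertex -0.488 -0.004 -0.976
endloop
endfacet
facet normal 0.711 0.110 -0.695
outer loop
vertex 0.903 1.168 -0.355
vertex 0.677 0.074 -0.759
vertex 0.093 1.006 -1.209
endloop
endfacet
facet normal 0.501 0.849 0.167
outer loop
vertex 0.328 1.304 0.676
vertex 0.903 1.168 -0.355
vertex -0.123 1.766 -0.321
endloop
endfacet

endsolid


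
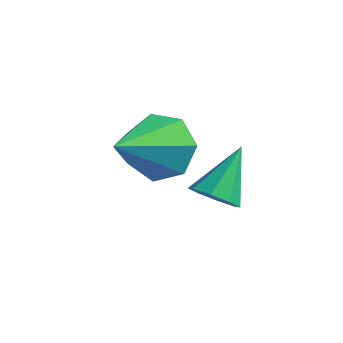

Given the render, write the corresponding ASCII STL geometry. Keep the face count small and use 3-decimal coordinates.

solid 
facet normal -0.053 -0.759 -0.649
outer loop
vertex 2.496 1.053 -2.058
vertex 1.891 0.992 -1.937
vertex 2.226 1.317 -2.345
endloop
endfacet
facet normal 0.784 0.590 -0.195
outer loop
vertex 2.496 1.053 -2.058
vertex 2.226 1.317 -2.345
vertex 1.969 2.108 -0.983
endloop
endfacet
facet normal -0.054 -0.759 -0.649
outer loop
vertex 2.226 1.317 -2.345
vertex 1.891 0.992 -1.937
vertex 1.76 1.391 -2.393
endloop
endfacet
facet normal 0.185 0.865 -0.467
outer loop
vertex 2.226 1.317 -2.345
vertex 1.76 1.391 -2.393
vertex 1.969 2.108 -0.983
endloop
endfacet
facet normal -0.053 -0.759 -0.649
outer loop
vertex 1.76 1.391 -2.393
vertex 1.891 0.992 -1.937
vertex 1.371 1.231 -2.174
endloop
endfacet
facet normal -0.511 0.794 -0.328
outer loop
vertex 1.76 1.391 -2.393
vertex 1.371 1.231 -2.174
vertex 1.969 2.108 -0.983
endloop
endfacet
facet normal -0.053 -0.759 -0.649
outer loop
vertex 1.371 1.231 -2.174
vertex 1.891 0.992 -1.937
vertex 1.286 0.931 -1.816
endloop
endfacet
facet normal -0.896 0.421 0.140
outer loop
vertex 1.371 1.231 -2.174
vertex 1.286 0.931 -1.816
vertex 1.969 2.108 -0.983
endloop
endfacet
facet normal -0.053 -0.759 -0.648
outer loop
vertex 1.286 0.931 -1.816
vertex 1.891 0.992 -1.937
vertex 1.557 0.667 -1.529
endloop
endfacet
facet normal -0.744 -0.040 0.666
outer loop
vertex 1.286 0.931 -1.816
vertex 1.557 0.667 -1.529
vertex 1.969 2.108 -0.983
endloop
endfacet
facet normal -0.054 -0.759 -0.649
outer loop
vertex 1.557 0.667 -1.529
vertex 1.891 0.992 -1.937
vertex 2.023 0.593 -1.481
endloop
endfacet
facet normal -0.146 -0.314 0.938
outer loop
vertex 1.557 0.667 -1.529
vertex 2.023 0.593 -1.481
vertex 1.969 2.108 -0.983
endloop
endfacet
facet normal -0.053 -0.759 -0.649
outer loop
vertex 2.023 0.593 -1.481
vertex 1.891 0.992 -1.937
vertex 2.412 0.753 -1.7
endloop
endfacet
facet normal 0.550 -0.243 0.799
outer loop
vertex 2.023 0.593 -1.481
vertex 2.412 0.753 -1.7
vertex 1.969 2.108 -0.983
endloop
endfacet
facet normal -0.053 -0.759 -0.649
outer loop
vertex 2.412 0.753 -1.7
vertex 1.891 0.992 -1.937
vertex 2.496 1.053 -2.058
endloop
endfacet
facet normal 0.935 0.131 0.329
outer loop
vertex 2.412 0.753 -1.7
vertex 2.496 1.053 -2.058
vertex 1.969 2.108 -0.983
endloop
endfacet
facet normal 0.081 0.822 -0.563
outer loop
vertex 1.843 0.306 0.273
vertex 1.02 0.19 -0.015
vertex 1.297 0.643 0.686
endloop
endfacet
facet normal 0.613 0.026 0.789
outer loop
vertex 1.843 0.306 0.273
vertex 1.297 0.643 0.686
vertex 0.86 -1.43 1.095
endloop
endfacet
facet normal 0.081 0.822 -0.563
outer loop
vertex 1.297 0.643 0.686
vertex 1.02 0.19 -0.015
vertex 0.542 0.639 0.572
endloop
endfacet
facet normal -0.147 0.221 0.964
outer loop
vertex 1.297 0.643 0.686
vertex 0.542 0.639 0.572
vertex 0.86 -1.43 1.095
endloop
endfacet
facet normal 0.081 0.823 -0.563
outer loop
vertex 0.542 0.639 0.572
vertex 1.02 0.19 -0.015
vertex 0.147 0.297 0.015
endloop
endfacet
facet normal -0.821 0.018 0.571
outer loop
vertex 0.542 0.639 0.572
vertex 0.147 0.297 0.015
vertex 0.86 -1.43 1.095
endloop
endfacet
facet normal 0.081 0.822 -0.564
outer loop
vertex 0.147 0.297 0.015
vertex 1.02 0.19 -0.015
vertex 0.409 -0.126 -0.564
endloop
endfacet
facet normal -0.898 -0.429 -0.093
outer loop
vertex 0.147 0.297 0.015
vertex 0.409 -0.126 -0.564
vertex 0.86 -1.43 1.095
endloop
endfacet
facet normal 0.081 0.822 -0.563
outer loop
vertex 0.409 -0.126 -0.564
vertex 1.02 0.19 -0.015
vertex 1.131 -0.311 -0.73
endloop
endfacet
facet normal -0.323 -0.785 -0.529
outer loop
vertex 0.409 -0.126 -0.564
vertex 1.131 -0.311 -0.73
vertex 0.86 -1.43 1.095
endloop
endfacet
facet normal 0.081 0.822 -0.563
outer loop
vertex 1.131 -0.311 -0.73
vertex 1.02 0.19 -0.015
vertex 1.769 -0.119 -0.358
endloop
endfacet
facet normal 0.473 -0.781 -0.408
outer loop
vertex 1.131 -0.311 -0.73
vertex 1.769 -0.119 -0.358
vertex 0.86 -1.43 1.095
endloop
endfacet
facet normal 0.081 0.822 -0.563
outer loop
vertex 1.769 -0.119 -0.358
vertex 1.02 0.19 -0.015
vertex 1.843 0.306 0.273
endloop
endfacet
facet normal 0.890 -0.420 0.178
outer loop
vertex 1.769 -0.119 -0.358
vertex 1.843 0.306 0.273
vertex 0.86 -1.43 1.095
endloop
endfacet

endsolid


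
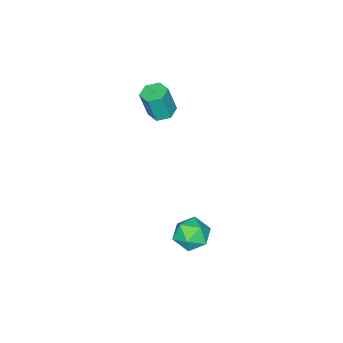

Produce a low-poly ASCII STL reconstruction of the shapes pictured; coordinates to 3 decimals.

solid 
facet normal -0.199 0.160 -0.967
outer loop
vertex 2.199 -0.867 2.95
vertex 1.635 -1.012 3.042
vertex 1.809 -0.451 3.099
endloop
endfacet
facet normal 0.723 0.690 -0.036
outer loop
vertex 2.199 -0.867 2.95
vertex 1.809 -0.451 3.099
vertex 2.47 -1.083 4.265
endloop
endfacet
facet normal 0.722 0.691 -0.035
outer loop
vertex 2.47 -1.083 4.265
vertex 1.809 -0.451 3.099
vertex 2.079 -0.667 4.414
endloop
endfacet
facet normal 0.200 -0.159 0.967
outer loop
vertex 2.47 -1.083 4.265
vertex 2.079 -0.667 4.414
vertex 1.905 -1.228 4.358
endloop
endfacet
facet normal -0.198 0.160 -0.967
outer loop
vertex 1.809 -0.451 3.099
vertex 1.635 -1.012 3.042
vertex 1.244 -0.596 3.191
endloop
endfacet
facet normal -0.213 0.956 0.201
outer loop
vertex 1.809 -0.451 3.099
vertex 1.244 -0.596 3.191
vertex 2.079 -0.667 4.414
endloop
endfacet
facet normal -0.213 0.956 0.201
outer loop
vertex 2.079 -0.667 4.414
vertex 1.244 -0.596 3.191
vertex 1.514 -0.812 4.506
endloop
endfacet
facet normal 0.198 -0.158 0.967
outer loop
vertex 2.079 -0.667 4.414
vertex 1.514 -0.812 4.506
vertex 1.905 -1.228 4.358
endloop
endfacet
facet normal -0.200 0.159 -0.967
outer loop
vertex 1.244 -0.596 3.191
vertex 1.635 -1.012 3.042
vertex 1.07 -1.157 3.135
endloop
endfacet
facet normal -0.935 0.266 0.236
outer loop
vertex 1.244 -0.596 3.191
vertex 1.07 -1.157 3.135
vertex 1.514 -0.812 4.506
endloop
endfacet
facet normal -0.935 0.265 0.236
outer loop
vertex 1.514 -0.812 4.506
vertex 1.07 -1.157 3.135
vertex 1.341 -1.373 4.45
endloop
endfacet
facet normal 0.198 -0.158 0.967
outer loop
vertex 1.514 -0.812 4.506
vertex 1.341 -1.373 4.45
vertex 1.905 -1.228 4.358
endloop
endfacet
facet normal -0.200 0.159 -0.967
outer loop
vertex 1.07 -1.157 3.135
vertex 1.635 -1.012 3.042
vertex 1.461 -1.573 2.986
endloop
endfacet
facet normal -0.722 -0.691 0.035
outer loop
vertex 1.07 -1.157 3.135
vertex 1.461 -1.573 2.986
vertex 1.341 -1.373 4.45
endloop
endfacet
facet normal -0.723 -0.690 0.035
outer loop
vertex 1.341 -1.373 4.45
vertex 1.461 -1.573 2.986
vertex 1.731 -1.789 4.301
endloop
endfacet
facet normal 0.199 -0.160 0.967
outer loop
vertex 1.341 -1.373 4.45
vertex 1.731 -1.789 4.301
vertex 1.905 -1.228 4.358
endloop
endfacet
facet normal -0.198 0.158 -0.967
outer loop
vertex 1.461 -1.573 2.986
vertex 1.635 -1.012 3.042
vertex 2.026 -1.428 2.894
endloop
endfacet
facet normal 0.213 -0.956 -0.201
outer loop
vertex 1.461 -1.573 2.986
vertex 2.026 -1.428 2.894
vertex 1.731 -1.789 4.301
endloop
endfacet
facet normal 0.213 -0.956 -0.201
outer loop
vertex 1.731 -1.789 4.301
vertex 2.026 -1.428 2.894
vertex 2.296 -1.644 4.209
endloop
endfacet
facet normal 0.198 -0.160 0.967
outer loop
vertex 1.731 -1.789 4.301
vertex 2.296 -1.644 4.209
vertex 1.905 -1.228 4.358
endloop
endfacet
facet normal -0.198 0.158 -0.967
outer loop
vertex 2.026 -1.428 2.894
vertex 1.635 -1.012 3.042
vertex 2.199 -0.867 2.95
endloop
endfacet
facet normal 0.935 -0.265 -0.235
outer loop
vertex 2.026 -1.428 2.894
vertex 2.199 -0.867 2.95
vertex 2.296 -1.644 4.209
endloop
endfacet
facet normal 0.934 -0.266 -0.236
outer loop
vertex 2.296 -1.644 4.209
vertex 2.199 -0.867 2.95
vertex 2.47 -1.083 4.265
endloop
endfacet
facet normal 0.200 -0.159 0.967
outer loop
vertex 2.296 -1.644 4.209
vertex 2.47 -1.083 4.265
vertex 1.905 -1.228 4.358
endloop
endfacet
facet normal -0.133 -0.081 0.988
outer loop
vertex 3.691 2.494 -0.715
vertex 3.215 1.825 -0.834
vertex 4.034 1.738 -0.731
endloop
endfacet
facet normal 0.502 0.210 0.839
outer loop
vertex 3.691 2.494 -0.715
vertex 4.034 1.738 -0.731
vertex 4.409 2.373 -1.114
endloop
endfacet
facet normal 0.388 0.801 0.456
outer loop
vertex 3.691 2.494 -0.715
vertex 4.409 2.373 -1.114
vertex 3.822 2.851 -1.453
endloop
endfacet
facet normal -0.315 0.875 0.367
outer loop
vertex 3.691 2.494 -0.715
vertex 3.822 2.851 -1.453
vertex 3.083 2.513 -1.281
endloop
endfacet
facet normal -0.638 0.330 0.696
outer loop
vertex 3.691 2.494 -0.715
vertex 3.083 2.513 -1.281
vertex 3.215 1.825 -0.834
endloop
endfacet
facet normal 0.866 -0.249 0.434
outer loop
vertex 4.409 2.373 -1.114
vertex 4.034 1.738 -0.731
vertex 4.377 1.627 -1.479
endloop
endfacet
facet normal -0.161 -0.722 0.673
outer loop
vertex 4.034 1.738 -0.731
vertex 3.215 1.825 -0.834
vertex 3.638 1.289 -1.307
endloop
endfacet
facet normal -0.978 -0.057 0.202
outer loop
vertex 3.215 1.825 -0.834
vertex 3.083 2.513 -1.281
vertex 3.051 1.767 -1.646
endloop
endfacet
facet normal -0.455 0.826 -0.331
outer loop
vertex 3.083 2.513 -1.281
vertex 3.822 2.851 -1.453
vertex 3.426 2.402 -2.029
endloop
endfacet
facet normal 0.683 0.705 -0.188
outer loop
vertex 3.822 2.851 -1.453
vertex 4.409 2.373 -1.114
vertex 4.245 2.315 -1.926
endloop
endfacet
facet normal 0.315 -0.875 -0.367
outer loop
vertex 3.769 1.646 -2.045
vertex 4.377 1.627 -1.479
vertex 3.638 1.289 -1.307
endloop
endfacet
facet normal -0.388 -0.801 -0.456
outer loop
vertex 3.769 1.646 -2.045
vertex 3.638 1.289 -1.307
vertex 3.051 1.767 -1.646
endloop
endfacet
facet normal -0.502 -0.210 -0.839
outer loop
vertex 3.769 1.646 -2.045
vertex 3.051 1.767 -1.646
vertex 3.426 2.402 -2.029
endloop
endfacet
facet normal 0.133 0.081 -0.988
outer loop
vertex 3.769 1.646 -2.045
vertex 3.426 2.402 -2.029
vertex 4.245 2.315 -1.926
endloop
endfacet
facet normal 0.638 -0.330 -0.696
outer loop
vertex 3.769 1.646 -2.045
vertex 4.245 2.315 -1.926
vertex 4.377 1.627 -1.479
endloop
endfacet
facet normal 0.455 -0.826 0.331
outer loop
vertex 3.638 1.289 -1.307
vertex 4.377 1.627 -1.479
vertex 4.034 1.738 -0.731
endloop
endfacet
facet normal -0.683 -0.705 0.188
outer loop
vertex 3.051 1.767 -1.646
vertex 3.638 1.289 -1.307
vertex 3.215 1.825 -0.834
endloop
endfacet
facet normal -0.866 0.249 -0.434
outer loop
vertex 3.426 2.402 -2.029
vertex 3.051 1.767 -1.646
vertex 3.083 2.513 -1.281
endloop
endfacet
facet normal 0.161 0.722 -0.673
outer loop
vertex 4.245 2.315 -1.926
vertex 3.426 2.402 -2.029
vertex 3.822 2.851 -1.453
endloop
endfacet
facet normal 0.978 0.057 -0.202
outer loop
vertex 4.377 1.627 -1.479
vertex 4.245 2.315 -1.926
vertex 4.409 2.373 -1.114
endloop
endfacet

endsolid


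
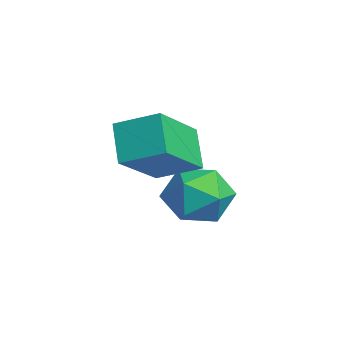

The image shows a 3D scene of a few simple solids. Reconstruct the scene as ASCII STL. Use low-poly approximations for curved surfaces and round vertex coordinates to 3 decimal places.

solid 
facet normal -0.565 0.595 -0.572
outer loop
vertex -0.762 -0.571 -0.36
vertex -0.221 0.376 0.09
vertex 0.047 -0.627 -1.217
endloop
endfacet
facet normal -0.459 -0.802 -0.381
outer loop
vertex 1.081 -1.716 -0.17
vertex -0.762 -0.571 -0.36
vertex 0.047 -0.627 -1.217
endloop
endfacet
facet normal -0.565 0.595 -0.572
outer loop
vertex 0.047 -0.627 -1.217
vertex -0.221 0.376 0.09
vertex 0.588 0.32 -0.767
endloop
endfacet
facet normal 0.686 -0.047 -0.726
outer loop
vertex 0.588 0.32 -0.767
vertex 1.081 -1.716 -0.17
vertex 0.047 -0.627 -1.217
endloop
endfacet
facet normal -0.686 0.047 0.726
outer loop
vertex -0.762 -0.571 -0.36
vertex 0.813 -0.713 1.137
vertex -0.221 0.376 0.09
endloop
endfacet
facet normal -0.459 -0.802 -0.381
outer loop
vertex 0.272 -1.66 0.687
vertex -0.762 -0.571 -0.36
vertex 1.081 -1.716 -0.17
endloop
endfacet
facet normal -0.686 0.047 0.726
outer loop
vertex 0.272 -1.66 0.687
vertex 0.813 -0.713 1.137
vertex -0.762 -0.571 -0.36
endloop
endfacet
facet normal 0.459 0.802 0.381
outer loop
vertex -0.221 0.376 0.09
vertex 0.813 -0.713 1.137
vertex 0.588 0.32 -0.767
endloop
endfacet
facet normal 0.686 -0.047 -0.726
outer loop
vertex 1.622 -0.769 0.28
vertex 1.081 -1.716 -0.17
vertex 0.588 0.32 -0.767
endloop
endfacet
facet normal 0.459 0.802 0.381
outer loop
vertex 0.588 0.32 -0.767
vertex 0.813 -0.713 1.137
vertex 1.622 -0.769 0.28
endloop
endfacet
facet normal 0.565 -0.595 0.572
outer loop
vertex 1.622 -0.769 0.28
vertex 0.272 -1.66 0.687
vertex 1.081 -1.716 -0.17
endloop
endfacet
facet normal 0.565 -0.595 0.572
outer loop
vertex 0.813 -0.713 1.137
vertex 0.272 -1.66 0.687
vertex 1.622 -0.769 0.28
endloop
endfacet
facet normal -0.476 0.863 -0.171
outer loop
vertex -0.284 0.768 -2.441
vertex -0.53 0.809 -1.55
vertex 0.265 1.192 -1.829
endloop
endfacet
facet normal 0.078 0.785 -0.614
outer loop
vertex -0.284 0.768 -2.441
vertex 0.265 1.192 -1.829
vertex 0.633 0.647 -2.479
endloop
endfacet
facet normal -0.017 0.182 -0.983
outer loop
vertex -0.284 0.768 -2.441
vertex 0.633 0.647 -2.479
vertex 0.066 -0.074 -2.603
endloop
endfacet
facet normal -0.630 -0.114 -0.768
outer loop
vertex -0.284 0.768 -2.441
vertex 0.066 -0.074 -2.603
vertex -0.653 0.026 -2.028
endloop
endfacet
facet normal -0.914 0.306 -0.266
outer loop
vertex -0.284 0.768 -2.441
vertex -0.653 0.026 -2.028
vertex -0.53 0.809 -1.55
endloop
endfacet
facet normal 0.667 0.712 -0.219
outer loop
vertex 0.633 0.647 -2.479
vertex 0.265 1.192 -1.829
vertex 0.953 0.614 -1.612
endloop
endfacet
facet normal -0.229 0.837 0.496
outer loop
vertex 0.265 1.192 -1.829
vertex -0.53 0.809 -1.55
vertex 0.234 0.714 -1.037
endloop
endfacet
facet normal -0.937 -0.062 0.343
outer loop
vertex -0.53 0.809 -1.55
vertex -0.653 0.026 -2.028
vertex -0.333 -0.007 -1.161
endloop
endfacet
facet normal -0.477 -0.744 -0.468
outer loop
vertex -0.653 0.026 -2.028
vertex 0.066 -0.074 -2.603
vertex 0.035 -0.552 -1.811
endloop
endfacet
facet normal 0.515 -0.265 -0.816
outer loop
vertex 0.066 -0.074 -2.603
vertex 0.633 0.647 -2.479
vertex 0.83 -0.169 -2.09
endloop
endfacet
facet normal 0.630 0.114 0.768
outer loop
vertex 0.584 -0.128 -1.199
vertex 0.953 0.614 -1.612
vertex 0.234 0.714 -1.037
endloop
endfacet
facet normal 0.017 -0.182 0.983
outer loop
vertex 0.584 -0.128 -1.199
vertex 0.234 0.714 -1.037
vertex -0.333 -0.007 -1.161
endloop
endfacet
facet normal -0.078 -0.785 0.614
outer loop
vertex 0.584 -0.128 -1.199
vertex -0.333 -0.007 -1.161
vertex 0.035 -0.552 -1.811
endloop
endfacet
facet normal 0.476 -0.863 0.171
outer loop
vertex 0.584 -0.128 -1.199
vertex 0.035 -0.552 -1.811
vertex 0.83 -0.169 -2.09
endloop
endfacet
facet normal 0.914 -0.306 0.266
outer loop
vertex 0.584 -0.128 -1.199
vertex 0.83 -0.169 -2.09
vertex 0.953 0.614 -1.612
endloop
endfacet
facet normal 0.477 0.744 0.468
outer loop
vertex 0.234 0.714 -1.037
vertex 0.953 0.614 -1.612
vertex 0.265 1.192 -1.829
endloop
endfacet
facet normal -0.515 0.265 0.816
outer loop
vertex -0.333 -0.007 -1.161
vertex 0.234 0.714 -1.037
vertex -0.53 0.809 -1.55
endloop
endfacet
facet normal -0.667 -0.712 0.219
outer loop
vertex 0.035 -0.552 -1.811
vertex -0.333 -0.007 -1.161
vertex -0.653 0.026 -2.028
endloop
endfacet
facet normal 0.229 -0.837 -0.496
outer loop
vertex 0.83 -0.169 -2.09
vertex 0.035 -0.552 -1.811
vertex 0.066 -0.074 -2.603
endloop
endfacet
facet normal 0.937 0.062 -0.343
outer loop
vertex 0.953 0.614 -1.612
vertex 0.83 -0.169 -2.09
vertex 0.633 0.647 -2.479
endloop
endfacet

endsolid
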